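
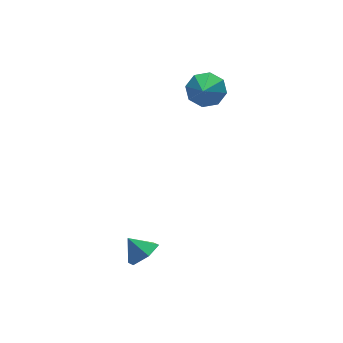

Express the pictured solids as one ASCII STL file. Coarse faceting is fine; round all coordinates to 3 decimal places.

solid 
facet normal 0.464 0.651 -0.601
outer loop
vertex 3.625 4.11 2.438
vertex 3.218 3.71 1.69
vertex 2.992 4.411 2.275
endloop
endfacet
facet normal -0.127 0.253 0.959
outer loop
vertex 3.625 4.11 2.438
vertex 2.992 4.411 2.275
vertex 2.462 2.65 2.67
endloop
endfacet
facet normal 0.465 0.651 -0.600
outer loop
vertex 2.992 4.411 2.275
vertex 3.218 3.71 1.69
vertex 2.492 4.302 1.769
endloop
endfacet
facet normal -0.703 0.350 0.619
outer loop
vertex 2.992 4.411 2.275
vertex 2.492 4.302 1.769
vertex 2.462 2.65 2.67
endloop
endfacet
facet normal 0.465 0.650 -0.601
outer loop
vertex 2.492 4.302 1.769
vertex 3.218 3.71 1.69
vertex 2.417 3.846 1.218
endloop
endfacet
facet normal -0.995 0.063 0.083
outer loop
vertex 2.492 4.302 1.769
vertex 2.417 3.846 1.218
vertex 2.462 2.65 2.67
endloop
endfacet
facet normal 0.464 0.651 -0.600
outer loop
vertex 2.417 3.846 1.218
vertex 3.218 3.71 1.69
vertex 2.812 3.311 0.943
endloop
endfacet
facet normal -0.832 -0.441 -0.337
outer loop
vertex 2.417 3.846 1.218
vertex 2.812 3.311 0.943
vertex 2.462 2.65 2.67
endloop
endfacet
facet normal 0.464 0.651 -0.600
outer loop
vertex 2.812 3.311 0.943
vertex 3.218 3.71 1.69
vertex 3.445 3.01 1.106
endloop
endfacet
facet normal -0.310 -0.865 -0.394
outer loop
vertex 2.812 3.311 0.943
vertex 3.445 3.01 1.106
vertex 2.462 2.65 2.67
endloop
endfacet
facet normal 0.464 0.651 -0.600
outer loop
vertex 3.445 3.01 1.106
vertex 3.218 3.71 1.69
vertex 3.945 3.119 1.611
endloop
endfacet
facet normal 0.265 -0.963 -0.055
outer loop
vertex 3.445 3.01 1.106
vertex 3.945 3.119 1.611
vertex 2.462 2.65 2.67
endloop
endfacet
facet normal 0.464 0.651 -0.601
outer loop
vertex 3.945 3.119 1.611
vertex 3.218 3.71 1.69
vertex 4.02 3.575 2.163
endloop
endfacet
facet normal 0.558 -0.675 0.482
outer loop
vertex 3.945 3.119 1.611
vertex 4.02 3.575 2.163
vertex 2.462 2.65 2.67
endloop
endfacet
facet normal 0.464 0.651 -0.601
outer loop
vertex 4.02 3.575 2.163
vertex 3.218 3.71 1.69
vertex 3.625 4.11 2.438
endloop
endfacet
facet normal 0.396 -0.172 0.902
outer loop
vertex 4.02 3.575 2.163
vertex 3.625 4.11 2.438
vertex 2.462 2.65 2.67
endloop
endfacet
facet normal 0.400 -0.578 -0.711
outer loop
vertex -1.398 -0.072 -4.06
vertex -2.124 -0.533 -4.094
vertex -2.028 0.156 -4.6
endloop
endfacet
facet normal 0.227 0.963 0.142
outer loop
vertex -1.398 -0.072 -4.06
vertex -2.028 0.156 -4.6
vertex -2.556 0.093 -3.326
endloop
endfacet
facet normal 0.401 -0.578 -0.711
outer loop
vertex -2.028 0.156 -4.6
vertex -2.124 -0.533 -4.094
vertex -2.753 -0.305 -4.634
endloop
endfacet
facet normal -0.522 0.834 -0.175
outer loop
vertex -2.028 0.156 -4.6
vertex -2.753 -0.305 -4.634
vertex -2.556 0.093 -3.326
endloop
endfacet
facet normal 0.400 -0.579 -0.710
outer loop
vertex -2.753 -0.305 -4.634
vertex -2.124 -0.533 -4.094
vertex -2.849 -0.993 -4.127
endloop
endfacet
facet normal -0.976 0.200 0.086
outer loop
vertex -2.753 -0.305 -4.634
vertex -2.849 -0.993 -4.127
vertex -2.556 0.093 -3.326
endloop
endfacet
facet normal 0.400 -0.579 -0.710
outer loop
vertex -2.849 -0.993 -4.127
vertex -2.124 -0.533 -4.094
vertex -2.22 -1.221 -3.587
endloop
endfacet
facet normal -0.682 -0.306 0.665
outer loop
vertex -2.849 -0.993 -4.127
vertex -2.22 -1.221 -3.587
vertex -2.556 0.093 -3.326
endloop
endfacet
facet normal 0.401 -0.579 -0.710
outer loop
vertex -2.22 -1.221 -3.587
vertex -2.124 -0.533 -4.094
vertex -1.494 -0.76 -3.553
endloop
endfacet
facet normal 0.067 -0.178 0.982
outer loop
vertex -2.22 -1.221 -3.587
vertex -1.494 -0.76 -3.553
vertex -2.556 0.093 -3.326
endloop
endfacet
facet normal 0.401 -0.579 -0.710
outer loop
vertex -1.494 -0.76 -3.553
vertex -2.124 -0.533 -4.094
vertex -1.398 -0.072 -4.06
endloop
endfacet
facet normal 0.522 0.458 0.720
outer loop
vertex -1.494 -0.76 -3.553
vertex -1.398 -0.072 -4.06
vertex -2.556 0.093 -3.326
endloop
endfacet

endsolid


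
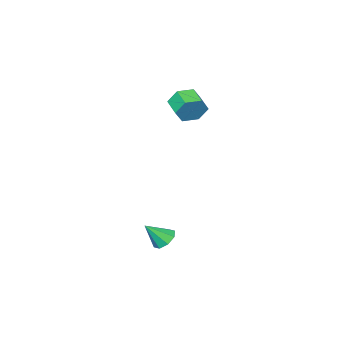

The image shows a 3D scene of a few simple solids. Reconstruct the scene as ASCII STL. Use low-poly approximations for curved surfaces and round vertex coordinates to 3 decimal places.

solid 
facet normal 0.362 0.889 -0.281
outer loop
vertex -2.349 0.586 4.432
vertex -2.922 0.549 3.577
vertex -3.303 0.975 4.434
endloop
endfacet
facet normal 0.108 0.260 0.959
outer loop
vertex -2.349 0.586 4.432
vertex -3.303 0.975 4.434
vertex -2.844 -0.631 4.818
endloop
endfacet
facet normal 0.108 0.260 0.959
outer loop
vertex -2.844 -0.631 4.818
vertex -3.303 0.975 4.434
vertex -3.798 -0.243 4.82
endloop
endfacet
facet normal -0.361 -0.889 0.282
outer loop
vertex -2.844 -0.631 4.818
vertex -3.798 -0.243 4.82
vertex -3.418 -0.669 3.963
endloop
endfacet
facet normal 0.362 0.889 -0.281
outer loop
vertex -3.303 0.975 4.434
vertex -2.922 0.549 3.577
vertex -3.876 0.938 3.579
endloop
endfacet
facet normal -0.748 0.457 0.482
outer loop
vertex -3.303 0.975 4.434
vertex -3.876 0.938 3.579
vertex -3.798 -0.243 4.82
endloop
endfacet
facet normal -0.747 0.457 0.482
outer loop
vertex -3.798 -0.243 4.82
vertex -3.876 0.938 3.579
vertex -4.372 -0.28 3.965
endloop
endfacet
facet normal -0.362 -0.889 0.281
outer loop
vertex -3.798 -0.243 4.82
vertex -4.372 -0.28 3.965
vertex -3.418 -0.669 3.963
endloop
endfacet
facet normal 0.362 0.889 -0.282
outer loop
vertex -3.876 0.938 3.579
vertex -2.922 0.549 3.577
vertex -3.496 0.511 2.722
endloop
endfacet
facet normal -0.856 0.197 -0.478
outer loop
vertex -3.876 0.938 3.579
vertex -3.496 0.511 2.722
vertex -4.372 -0.28 3.965
endloop
endfacet
facet normal -0.856 0.196 -0.478
outer loop
vertex -4.372 -0.28 3.965
vertex -3.496 0.511 2.722
vertex -3.991 -0.706 3.108
endloop
endfacet
facet normal -0.362 -0.889 0.281
outer loop
vertex -4.372 -0.28 3.965
vertex -3.991 -0.706 3.108
vertex -3.418 -0.669 3.963
endloop
endfacet
facet normal 0.361 0.889 -0.282
outer loop
vertex -3.496 0.511 2.722
vertex -2.922 0.549 3.577
vertex -2.542 0.123 2.72
endloop
endfacet
facet normal -0.108 -0.260 -0.959
outer loop
vertex -3.496 0.511 2.722
vertex -2.542 0.123 2.72
vertex -3.991 -0.706 3.108
endloop
endfacet
facet normal -0.108 -0.260 -0.959
outer loop
vertex -3.991 -0.706 3.108
vertex -2.542 0.123 2.72
vertex -3.037 -1.095 3.106
endloop
endfacet
facet normal -0.362 -0.889 0.281
outer loop
vertex -3.991 -0.706 3.108
vertex -3.037 -1.095 3.106
vertex -3.418 -0.669 3.963
endloop
endfacet
facet normal 0.362 0.889 -0.281
outer loop
vertex -2.542 0.123 2.72
vertex -2.922 0.549 3.577
vertex -1.968 0.16 3.575
endloop
endfacet
facet normal 0.748 -0.457 -0.482
outer loop
vertex -2.542 0.123 2.72
vertex -1.968 0.16 3.575
vertex -3.037 -1.095 3.106
endloop
endfacet
facet normal 0.748 -0.457 -0.481
outer loop
vertex -3.037 -1.095 3.106
vertex -1.968 0.16 3.575
vertex -2.464 -1.058 3.961
endloop
endfacet
facet normal -0.362 -0.889 0.281
outer loop
vertex -3.037 -1.095 3.106
vertex -2.464 -1.058 3.961
vertex -3.418 -0.669 3.963
endloop
endfacet
facet normal 0.362 0.889 -0.281
outer loop
vertex -1.968 0.16 3.575
vertex -2.922 0.549 3.577
vertex -2.349 0.586 4.432
endloop
endfacet
facet normal 0.856 -0.197 0.478
outer loop
vertex -1.968 0.16 3.575
vertex -2.349 0.586 4.432
vertex -2.464 -1.058 3.961
endloop
endfacet
facet normal 0.856 -0.197 0.478
outer loop
vertex -2.464 -1.058 3.961
vertex -2.349 0.586 4.432
vertex -2.844 -0.631 4.818
endloop
endfacet
facet normal -0.362 -0.889 0.282
outer loop
vertex -2.464 -1.058 3.961
vertex -2.844 -0.631 4.818
vertex -3.418 -0.669 3.963
endloop
endfacet
facet normal -0.583 0.352 -0.732
outer loop
vertex 2.269 2.929 -4.819
vertex 1.717 3.203 -4.248
vertex 2.391 3.53 -4.627
endloop
endfacet
facet normal 0.963 -0.118 -0.244
outer loop
vertex 2.269 2.929 -4.819
vertex 2.391 3.53 -4.627
vertex 2.683 2.617 -3.032
endloop
endfacet
facet normal -0.583 0.353 -0.732
outer loop
vertex 2.391 3.53 -4.627
vertex 1.717 3.203 -4.248
vertex 2.119 3.939 -4.213
endloop
endfacet
facet normal 0.875 0.471 0.109
outer loop
vertex 2.391 3.53 -4.627
vertex 2.119 3.939 -4.213
vertex 2.683 2.617 -3.032
endloop
endfacet
facet normal -0.582 0.353 -0.733
outer loop
vertex 2.119 3.939 -4.213
vertex 1.717 3.203 -4.248
vertex 1.611 3.918 -3.82
endloop
endfacet
facet normal 0.420 0.698 0.580
outer loop
vertex 2.119 3.939 -4.213
vertex 1.611 3.918 -3.82
vertex 2.683 2.617 -3.032
endloop
endfacet
facet normal -0.583 0.352 -0.732
outer loop
vertex 1.611 3.918 -3.82
vertex 1.717 3.203 -4.248
vertex 1.165 3.477 -3.677
endloop
endfacet
facet normal -0.137 0.428 0.893
outer loop
vertex 1.611 3.918 -3.82
vertex 1.165 3.477 -3.677
vertex 2.683 2.617 -3.032
endloop
endfacet
facet normal -0.582 0.353 -0.732
outer loop
vertex 1.165 3.477 -3.677
vertex 1.717 3.203 -4.248
vertex 1.042 2.876 -3.869
endloop
endfacet
facet normal -0.469 -0.180 0.864
outer loop
vertex 1.165 3.477 -3.677
vertex 1.042 2.876 -3.869
vertex 2.683 2.617 -3.032
endloop
endfacet
facet normal -0.582 0.352 -0.733
outer loop
vertex 1.042 2.876 -3.869
vertex 1.717 3.203 -4.248
vertex 1.315 2.466 -4.283
endloop
endfacet
facet normal -0.382 -0.770 0.511
outer loop
vertex 1.042 2.876 -3.869
vertex 1.315 2.466 -4.283
vertex 2.683 2.617 -3.032
endloop
endfacet
facet normal -0.582 0.352 -0.733
outer loop
vertex 1.315 2.466 -4.283
vertex 1.717 3.203 -4.248
vertex 1.823 2.488 -4.676
endloop
endfacet
facet normal 0.074 -0.996 0.040
outer loop
vertex 1.315 2.466 -4.283
vertex 1.823 2.488 -4.676
vertex 2.683 2.617 -3.032
endloop
endfacet
facet normal -0.583 0.352 -0.732
outer loop
vertex 1.823 2.488 -4.676
vertex 1.717 3.203 -4.248
vertex 2.269 2.929 -4.819
endloop
endfacet
facet normal 0.631 -0.726 -0.273
outer loop
vertex 1.823 2.488 -4.676
vertex 2.269 2.929 -4.819
vertex 2.683 2.617 -3.032
endloop
endfacet

endsolid


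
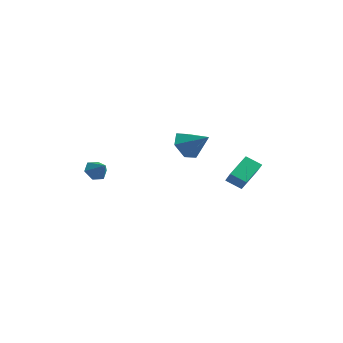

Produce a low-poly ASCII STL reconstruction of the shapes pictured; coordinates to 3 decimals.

solid 
facet normal -0.831 -0.145 -0.537
outer loop
vertex 0.294 1.586 0.509
vertex -0.228 1.358 1.379
vertex -0.183 2.341 1.043
endloop
endfacet
facet normal 0.670 0.661 -0.337
outer loop
vertex 0.294 1.586 0.509
vertex -0.183 2.341 1.043
vertex 1.168 1.602 2.281
endloop
endfacet
facet normal -0.831 -0.145 -0.537
outer loop
vertex -0.183 2.341 1.043
vertex -0.228 1.358 1.379
vertex -0.705 2.113 1.913
endloop
endfacet
facet normal 0.182 0.919 0.350
outer loop
vertex -0.183 2.341 1.043
vertex -0.705 2.113 1.913
vertex 1.168 1.602 2.281
endloop
endfacet
facet normal -0.831 -0.145 -0.537
outer loop
vertex -0.705 2.113 1.913
vertex -0.228 1.358 1.379
vertex -0.75 1.13 2.249
endloop
endfacet
facet normal -0.096 0.326 0.941
outer loop
vertex -0.705 2.113 1.913
vertex -0.75 1.13 2.249
vertex 1.168 1.602 2.281
endloop
endfacet
facet normal -0.831 -0.145 -0.537
outer loop
vertex -0.75 1.13 2.249
vertex -0.228 1.358 1.379
vertex -0.274 0.375 1.716
endloop
endfacet
facet normal 0.115 -0.524 0.844
outer loop
vertex -0.75 1.13 2.249
vertex -0.274 0.375 1.716
vertex 1.168 1.602 2.281
endloop
endfacet
facet normal -0.831 -0.145 -0.537
outer loop
vertex -0.274 0.375 1.716
vertex -0.228 1.358 1.379
vertex 0.248 0.603 0.846
endloop
endfacet
facet normal 0.604 -0.782 0.157
outer loop
vertex -0.274 0.375 1.716
vertex 0.248 0.603 0.846
vertex 1.168 1.602 2.281
endloop
endfacet
facet normal -0.831 -0.145 -0.537
outer loop
vertex 0.248 0.603 0.846
vertex -0.228 1.358 1.379
vertex 0.294 1.586 0.509
endloop
endfacet
facet normal 0.881 -0.190 -0.433
outer loop
vertex 0.248 0.603 0.846
vertex 0.294 1.586 0.509
vertex 1.168 1.602 2.281
endloop
endfacet
facet normal -0.784 0.113 -0.610
outer loop
vertex -1.984 -3.592 -0.062
vertex -2.43 -3.74 0.484
vertex -2.231 -3.06 0.354
endloop
endfacet
facet normal 0.841 0.516 -0.161
outer loop
vertex -1.984 -3.592 -0.062
vertex -2.231 -3.06 0.354
vertex -1.59 -3.86 1.136
endloop
endfacet
facet normal -0.784 0.113 -0.610
outer loop
vertex -2.231 -3.06 0.354
vertex -2.43 -3.74 0.484
vertex -2.677 -3.207 0.9
endloop
endfacet
facet normal 0.361 0.784 0.506
outer loop
vertex -2.231 -3.06 0.354
vertex -2.677 -3.207 0.9
vertex -1.59 -3.86 1.136
endloop
endfacet
facet normal -0.785 0.112 -0.609
outer loop
vertex -2.677 -3.207 0.9
vertex -2.43 -3.74 0.484
vertex -2.875 -3.887 1.03
endloop
endfacet
facet normal -0.085 0.211 0.974
outer loop
vertex -2.677 -3.207 0.9
vertex -2.875 -3.887 1.03
vertex -1.59 -3.86 1.136
endloop
endfacet
facet normal -0.785 0.113 -0.609
outer loop
vertex -2.875 -3.887 1.03
vertex -2.43 -3.74 0.484
vertex -2.628 -4.42 0.613
endloop
endfacet
facet normal -0.051 -0.630 0.775
outer loop
vertex -2.875 -3.887 1.03
vertex -2.628 -4.42 0.613
vertex -1.59 -3.86 1.136
endloop
endfacet
facet normal -0.785 0.113 -0.609
outer loop
vertex -2.628 -4.42 0.613
vertex -2.43 -3.74 0.484
vertex -2.183 -4.272 0.067
endloop
endfacet
facet normal 0.430 -0.897 0.107
outer loop
vertex -2.628 -4.42 0.613
vertex -2.183 -4.272 0.067
vertex -1.59 -3.86 1.136
endloop
endfacet
facet normal -0.784 0.114 -0.610
outer loop
vertex -2.183 -4.272 0.067
vertex -2.43 -3.74 0.484
vertex -1.984 -3.592 -0.062
endloop
endfacet
facet normal 0.875 -0.324 -0.360
outer loop
vertex -2.183 -4.272 0.067
vertex -1.984 -3.592 -0.062
vertex -1.59 -3.86 1.136
endloop
endfacet
facet normal -0.582 0.394 -0.712
outer loop
vertex 1.244 4.46 -0.568
vertex 2.13 4.801 -1.104
vertex 1.295 2.956 -1.442
endloop
endfacet
facet normal -0.813 -0.313 0.491
outer loop
vertex 1.97 2.499 -0.616
vertex 1.244 4.46 -0.568
vertex 1.295 2.956 -1.442
endloop
endfacet
facet normal -0.581 0.394 -0.712
outer loop
vertex 1.295 2.956 -1.442
vertex 2.13 4.801 -1.104
vertex 2.181 3.297 -1.977
endloop
endfacet
facet normal 0.029 -0.864 -0.502
outer loop
vertex 2.181 3.297 -1.977
vertex 1.97 2.499 -0.616
vertex 1.295 2.956 -1.442
endloop
endfacet
facet normal -0.029 0.864 0.502
outer loop
vertex 1.244 4.46 -0.568
vertex 2.805 4.344 -0.278
vertex 2.13 4.801 -1.104
endloop
endfacet
facet normal -0.813 -0.313 0.492
outer loop
vertex 1.919 4.003 0.257
vertex 1.244 4.46 -0.568
vertex 1.97 2.499 -0.616
endloop
endfacet
facet normal -0.029 0.864 0.502
outer loop
vertex 1.919 4.003 0.257
vertex 2.805 4.344 -0.278
vertex 1.244 4.46 -0.568
endloop
endfacet
facet normal 0.813 0.313 -0.491
outer loop
vertex 2.13 4.801 -1.104
vertex 2.805 4.344 -0.278
vertex 2.181 3.297 -1.977
endloop
endfacet
facet normal 0.029 -0.864 -0.502
outer loop
vertex 2.856 2.84 -1.152
vertex 1.97 2.499 -0.616
vertex 2.181 3.297 -1.977
endloop
endfacet
facet normal 0.813 0.313 -0.491
outer loop
vertex 2.181 3.297 -1.977
vertex 2.805 4.344 -0.278
vertex 2.856 2.84 -1.152
endloop
endfacet
facet normal 0.582 -0.393 0.712
outer loop
vertex 2.856 2.84 -1.152
vertex 1.919 4.003 0.257
vertex 1.97 2.499 -0.616
endloop
endfacet
facet normal 0.581 -0.394 0.712
outer loop
vertex 2.805 4.344 -0.278
vertex 1.919 4.003 0.257
vertex 2.856 2.84 -1.152
endloop
endfacet

endsolid


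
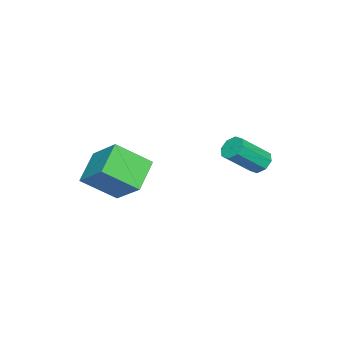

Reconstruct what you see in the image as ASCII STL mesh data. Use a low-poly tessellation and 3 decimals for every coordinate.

solid 
facet normal -0.850 0.004 0.526
outer loop
vertex 3.801 -2.425 3.661
vertex 3.179 -1.184 2.645
vertex 3.148 -3.609 2.615
endloop
endfacet
facet normal 0.362 -0.721 0.591
outer loop
vertex 4.441 -3.616 1.815
vertex 3.801 -2.425 3.661
vertex 3.148 -3.609 2.615
endloop
endfacet
facet normal -0.850 0.004 0.526
outer loop
vertex 3.148 -3.609 2.615
vertex 3.179 -1.184 2.645
vertex 2.526 -2.369 1.599
endloop
endfacet
facet normal -0.382 -0.693 -0.612
outer loop
vertex 2.526 -2.369 1.599
vertex 4.441 -3.616 1.815
vertex 3.148 -3.609 2.615
endloop
endfacet
facet normal 0.382 0.692 0.612
outer loop
vertex 3.801 -2.425 3.661
vertex 4.472 -1.191 1.845
vertex 3.179 -1.184 2.645
endloop
endfacet
facet normal 0.362 -0.721 0.591
outer loop
vertex 5.094 -2.431 2.861
vertex 3.801 -2.425 3.661
vertex 4.441 -3.616 1.815
endloop
endfacet
facet normal 0.382 0.693 0.612
outer loop
vertex 5.094 -2.431 2.861
vertex 4.472 -1.191 1.845
vertex 3.801 -2.425 3.661
endloop
endfacet
facet normal -0.362 0.721 -0.591
outer loop
vertex 3.179 -1.184 2.645
vertex 4.472 -1.191 1.845
vertex 2.526 -2.369 1.599
endloop
endfacet
facet normal -0.382 -0.692 -0.612
outer loop
vertex 3.819 -2.375 0.799
vertex 4.441 -3.616 1.815
vertex 2.526 -2.369 1.599
endloop
endfacet
facet normal -0.362 0.721 -0.590
outer loop
vertex 2.526 -2.369 1.599
vertex 4.472 -1.191 1.845
vertex 3.819 -2.375 0.799
endloop
endfacet
facet normal 0.850 -0.004 -0.526
outer loop
vertex 3.819 -2.375 0.799
vertex 5.094 -2.431 2.861
vertex 4.441 -3.616 1.815
endloop
endfacet
facet normal 0.850 -0.004 -0.526
outer loop
vertex 4.472 -1.191 1.845
vertex 5.094 -2.431 2.861
vertex 3.819 -2.375 0.799
endloop
endfacet
facet normal -0.548 0.509 -0.663
outer loop
vertex 0.768 1.811 1.543
vertex 0.563 2.146 1.97
vertex 1.019 2.171 1.612
endloop
endfacet
facet normal 0.616 -0.289 -0.733
outer loop
vertex 0.768 1.811 1.543
vertex 1.019 2.171 1.612
vertex 1.662 0.98 2.623
endloop
endfacet
facet normal 0.616 -0.289 -0.733
outer loop
vertex 1.662 0.98 2.623
vertex 1.019 2.171 1.612
vertex 1.913 1.34 2.692
endloop
endfacet
facet normal 0.549 -0.510 0.662
outer loop
vertex 1.662 0.98 2.623
vertex 1.913 1.34 2.692
vertex 1.457 1.314 3.05
endloop
endfacet
facet normal -0.549 0.509 -0.663
outer loop
vertex 1.019 2.171 1.612
vertex 0.563 2.146 1.97
vertex 1.002 2.516 1.891
endloop
endfacet
facet normal 0.835 0.370 -0.407
outer loop
vertex 1.019 2.171 1.612
vertex 1.002 2.516 1.891
vertex 1.913 1.34 2.692
endloop
endfacet
facet normal 0.835 0.370 -0.407
outer loop
vertex 1.913 1.34 2.692
vertex 1.002 2.516 1.891
vertex 1.896 1.685 2.971
endloop
endfacet
facet normal 0.549 -0.509 0.663
outer loop
vertex 1.913 1.34 2.692
vertex 1.896 1.685 2.971
vertex 1.457 1.314 3.05
endloop
endfacet
facet normal -0.549 0.509 -0.663
outer loop
vertex 1.002 2.516 1.891
vertex 0.563 2.146 1.97
vertex 0.728 2.644 2.216
endloop
endfacet
facet normal 0.564 0.811 0.157
outer loop
vertex 1.002 2.516 1.891
vertex 0.728 2.644 2.216
vertex 1.896 1.685 2.971
endloop
endfacet
facet normal 0.565 0.810 0.155
outer loop
vertex 1.896 1.685 2.971
vertex 0.728 2.644 2.216
vertex 1.623 1.813 3.296
endloop
endfacet
facet normal 0.550 -0.509 0.662
outer loop
vertex 1.896 1.685 2.971
vertex 1.623 1.813 3.296
vertex 1.457 1.314 3.05
endloop
endfacet
facet normal -0.550 0.509 -0.662
outer loop
vertex 0.728 2.644 2.216
vertex 0.563 2.146 1.97
vertex 0.358 2.48 2.397
endloop
endfacet
facet normal -0.037 0.777 0.628
outer loop
vertex 0.728 2.644 2.216
vertex 0.358 2.48 2.397
vertex 1.623 1.813 3.296
endloop
endfacet
facet normal -0.037 0.777 0.628
outer loop
vertex 1.623 1.813 3.296
vertex 0.358 2.48 2.397
vertex 1.252 1.649 3.477
endloop
endfacet
facet normal 0.549 -0.509 0.663
outer loop
vertex 1.623 1.813 3.296
vertex 1.252 1.649 3.477
vertex 1.457 1.314 3.05
endloop
endfacet
facet normal -0.549 0.510 -0.662
outer loop
vertex 0.358 2.48 2.397
vertex 0.563 2.146 1.97
vertex 0.107 2.12 2.328
endloop
endfacet
facet normal -0.616 0.289 0.733
outer loop
vertex 0.358 2.48 2.397
vertex 0.107 2.12 2.328
vertex 1.252 1.649 3.477
endloop
endfacet
facet normal -0.616 0.289 0.733
outer loop
vertex 1.252 1.649 3.477
vertex 0.107 2.12 2.328
vertex 1.001 1.289 3.408
endloop
endfacet
facet normal 0.548 -0.509 0.663
outer loop
vertex 1.252 1.649 3.477
vertex 1.001 1.289 3.408
vertex 1.457 1.314 3.05
endloop
endfacet
facet normal -0.549 0.509 -0.663
outer loop
vertex 0.107 2.12 2.328
vertex 0.563 2.146 1.97
vertex 0.124 1.775 2.049
endloop
endfacet
facet normal -0.835 -0.370 0.407
outer loop
vertex 0.107 2.12 2.328
vertex 0.124 1.775 2.049
vertex 1.001 1.289 3.408
endloop
endfacet
facet normal -0.835 -0.370 0.407
outer loop
vertex 1.001 1.289 3.408
vertex 0.124 1.775 2.049
vertex 1.018 0.944 3.129
endloop
endfacet
facet normal 0.549 -0.509 0.663
outer loop
vertex 1.001 1.289 3.408
vertex 1.018 0.944 3.129
vertex 1.457 1.314 3.05
endloop
endfacet
facet normal -0.550 0.509 -0.662
outer loop
vertex 0.124 1.775 2.049
vertex 0.563 2.146 1.97
vertex 0.397 1.647 1.724
endloop
endfacet
facet normal -0.565 -0.810 -0.156
outer loop
vertex 0.124 1.775 2.049
vertex 0.397 1.647 1.724
vertex 1.018 0.944 3.129
endloop
endfacet
facet normal -0.564 -0.811 -0.156
outer loop
vertex 1.018 0.944 3.129
vertex 0.397 1.647 1.724
vertex 1.292 0.816 2.804
endloop
endfacet
facet normal 0.549 -0.509 0.663
outer loop
vertex 1.018 0.944 3.129
vertex 1.292 0.816 2.804
vertex 1.457 1.314 3.05
endloop
endfacet
facet normal -0.549 0.509 -0.663
outer loop
vertex 0.397 1.647 1.724
vertex 0.563 2.146 1.97
vertex 0.768 1.811 1.543
endloop
endfacet
facet normal 0.037 -0.777 -0.628
outer loop
vertex 0.397 1.647 1.724
vertex 0.768 1.811 1.543
vertex 1.292 0.816 2.804
endloop
endfacet
facet normal 0.037 -0.777 -0.628
outer loop
vertex 1.292 0.816 2.804
vertex 0.768 1.811 1.543
vertex 1.662 0.98 2.623
endloop
endfacet
facet normal 0.550 -0.509 0.662
outer loop
vertex 1.292 0.816 2.804
vertex 1.662 0.98 2.623
vertex 1.457 1.314 3.05
endloop
endfacet

endsolid


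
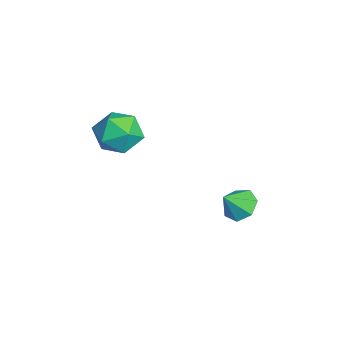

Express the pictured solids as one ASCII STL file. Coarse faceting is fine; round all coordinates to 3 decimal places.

solid 
facet normal -0.998 0.069 0.003
outer loop
vertex -0.005 -1.186 3.394
vertex -0.081 -2.275 2.981
vertex -0.065 -2.088 4.133
endloop
endfacet
facet normal -0.713 0.472 0.518
outer loop
vertex -0.005 -1.186 3.394
vertex -0.065 -2.088 4.133
vertex 0.672 -1.208 4.345
endloop
endfacet
facet normal -0.269 0.939 0.213
outer loop
vertex -0.005 -1.186 3.394
vertex 0.672 -1.208 4.345
vertex 1.111 -0.851 3.324
endloop
endfacet
facet normal -0.279 0.825 -0.491
outer loop
vertex -0.005 -1.186 3.394
vertex 1.111 -0.851 3.324
vertex 0.646 -1.51 2.481
endloop
endfacet
facet normal -0.729 0.287 -0.622
outer loop
vertex -0.005 -1.186 3.394
vertex 0.646 -1.51 2.481
vertex -0.081 -2.275 2.981
endloop
endfacet
facet normal -0.328 0.047 0.944
outer loop
vertex 0.672 -1.208 4.345
vertex -0.065 -2.088 4.133
vertex 1.014 -2.31 4.519
endloop
endfacet
facet normal -0.788 -0.606 0.109
outer loop
vertex -0.065 -2.088 4.133
vertex -0.081 -2.275 2.981
vertex 0.549 -2.969 3.676
endloop
endfacet
facet normal -0.354 -0.252 -0.901
outer loop
vertex -0.081 -2.275 2.981
vertex 0.646 -1.51 2.481
vertex 0.988 -2.612 2.655
endloop
endfacet
facet normal 0.374 0.619 -0.690
outer loop
vertex 0.646 -1.51 2.481
vertex 1.111 -0.851 3.324
vertex 1.725 -1.732 2.867
endloop
endfacet
facet normal 0.390 0.804 0.449
outer loop
vertex 1.111 -0.851 3.324
vertex 0.672 -1.208 4.345
vertex 1.741 -1.545 4.019
endloop
endfacet
facet normal 0.279 -0.825 0.491
outer loop
vertex 1.665 -2.634 3.606
vertex 1.014 -2.31 4.519
vertex 0.549 -2.969 3.676
endloop
endfacet
facet normal 0.269 -0.939 -0.213
outer loop
vertex 1.665 -2.634 3.606
vertex 0.549 -2.969 3.676
vertex 0.988 -2.612 2.655
endloop
endfacet
facet normal 0.713 -0.472 -0.518
outer loop
vertex 1.665 -2.634 3.606
vertex 0.988 -2.612 2.655
vertex 1.725 -1.732 2.867
endloop
endfacet
facet normal 0.998 -0.069 -0.003
outer loop
vertex 1.665 -2.634 3.606
vertex 1.725 -1.732 2.867
vertex 1.741 -1.545 4.019
endloop
endfacet
facet normal 0.729 -0.287 0.622
outer loop
vertex 1.665 -2.634 3.606
vertex 1.741 -1.545 4.019
vertex 1.014 -2.31 4.519
endloop
endfacet
facet normal -0.374 -0.619 0.690
outer loop
vertex 0.549 -2.969 3.676
vertex 1.014 -2.31 4.519
vertex -0.065 -2.088 4.133
endloop
endfacet
facet normal -0.390 -0.804 -0.449
outer loop
vertex 0.988 -2.612 2.655
vertex 0.549 -2.969 3.676
vertex -0.081 -2.275 2.981
endloop
endfacet
facet normal 0.328 -0.047 -0.944
outer loop
vertex 1.725 -1.732 2.867
vertex 0.988 -2.612 2.655
vertex 0.646 -1.51 2.481
endloop
endfacet
facet normal 0.788 0.606 -0.109
outer loop
vertex 1.741 -1.545 4.019
vertex 1.725 -1.732 2.867
vertex 1.111 -0.851 3.324
endloop
endfacet
facet normal 0.354 0.252 0.901
outer loop
vertex 1.014 -2.31 4.519
vertex 1.741 -1.545 4.019
vertex 0.672 -1.208 4.345
endloop
endfacet
facet normal -0.324 0.610 -0.723
outer loop
vertex 1.154 3.015 -2.356
vertex 0.451 3.234 -1.856
vertex 1.251 3.621 -1.888
endloop
endfacet
facet normal 0.967 -0.232 0.100
outer loop
vertex 1.154 3.015 -2.356
vertex 1.251 3.621 -1.888
vertex 0.869 2.446 -0.924
endloop
endfacet
facet normal -0.324 0.610 -0.723
outer loop
vertex 1.251 3.621 -1.888
vertex 0.451 3.234 -1.856
vertex 0.746 3.936 -1.396
endloop
endfacet
facet normal 0.752 0.255 0.608
outer loop
vertex 1.251 3.621 -1.888
vertex 0.746 3.936 -1.396
vertex 0.869 2.446 -0.924
endloop
endfacet
facet normal -0.325 0.610 -0.723
outer loop
vertex 0.746 3.936 -1.396
vertex 0.451 3.234 -1.856
vertex 0.019 3.722 -1.25
endloop
endfacet
facet normal 0.099 0.308 0.946
outer loop
vertex 0.746 3.936 -1.396
vertex 0.019 3.722 -1.25
vertex 0.869 2.446 -0.924
endloop
endfacet
facet normal -0.324 0.610 -0.723
outer loop
vertex 0.019 3.722 -1.25
vertex 0.451 3.234 -1.856
vertex -0.383 3.14 -1.561
endloop
endfacet
facet normal -0.500 -0.114 0.859
outer loop
vertex 0.019 3.722 -1.25
vertex -0.383 3.14 -1.561
vertex 0.869 2.446 -0.924
endloop
endfacet
facet normal -0.324 0.611 -0.722
outer loop
vertex -0.383 3.14 -1.561
vertex 0.451 3.234 -1.856
vertex -0.158 2.629 -2.094
endloop
endfacet
facet normal -0.593 -0.691 0.412
outer loop
vertex -0.383 3.14 -1.561
vertex -0.158 2.629 -2.094
vertex 0.869 2.446 -0.924
endloop
endfacet
facet normal -0.324 0.610 -0.723
outer loop
vertex -0.158 2.629 -2.094
vertex 0.451 3.234 -1.856
vertex 0.527 2.573 -2.448
endloop
endfacet
facet normal -0.111 -0.992 -0.058
outer loop
vertex -0.158 2.629 -2.094
vertex 0.527 2.573 -2.448
vertex 0.869 2.446 -0.924
endloop
endfacet
facet normal -0.324 0.610 -0.723
outer loop
vertex 0.527 2.573 -2.448
vertex 0.451 3.234 -1.856
vertex 1.154 3.015 -2.356
endloop
endfacet
facet normal 0.584 -0.788 -0.197
outer loop
vertex 0.527 2.573 -2.448
vertex 1.154 3.015 -2.356
vertex 0.869 2.446 -0.924
endloop
endfacet

endsolid


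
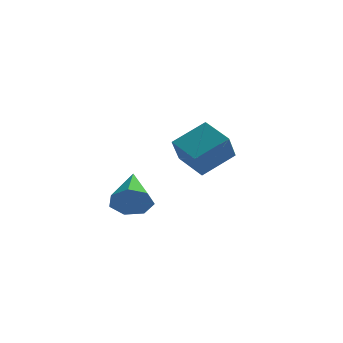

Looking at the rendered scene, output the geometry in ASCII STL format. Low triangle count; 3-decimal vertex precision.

solid 
facet normal -0.786 0.496 0.370
outer loop
vertex 1.899 2.603 -1.38
vertex 1.92 3.552 -2.606
vertex 0.798 1.507 -2.248
endloop
endfacet
facet normal -0.014 -0.612 0.791
outer loop
vertex 2.0 0.748 -2.814
vertex 1.899 2.603 -1.38
vertex 0.798 1.507 -2.248
endloop
endfacet
facet normal -0.786 0.496 0.370
outer loop
vertex 0.798 1.507 -2.248
vertex 1.92 3.552 -2.606
vertex 0.819 2.455 -3.474
endloop
endfacet
facet normal -0.619 -0.616 -0.487
outer loop
vertex 0.819 2.455 -3.474
vertex 2.0 0.748 -2.814
vertex 0.798 1.507 -2.248
endloop
endfacet
facet normal 0.619 0.616 0.488
outer loop
vertex 1.899 2.603 -1.38
vertex 3.122 2.793 -3.172
vertex 1.92 3.552 -2.606
endloop
endfacet
facet normal -0.014 -0.612 0.791
outer loop
vertex 3.101 1.845 -1.946
vertex 1.899 2.603 -1.38
vertex 2.0 0.748 -2.814
endloop
endfacet
facet normal 0.618 0.617 0.487
outer loop
vertex 3.101 1.845 -1.946
vertex 3.122 2.793 -3.172
vertex 1.899 2.603 -1.38
endloop
endfacet
facet normal 0.014 0.612 -0.791
outer loop
vertex 1.92 3.552 -2.606
vertex 3.122 2.793 -3.172
vertex 0.819 2.455 -3.474
endloop
endfacet
facet normal -0.618 -0.616 -0.488
outer loop
vertex 2.021 1.697 -4.04
vertex 2.0 0.748 -2.814
vertex 0.819 2.455 -3.474
endloop
endfacet
facet normal 0.014 0.612 -0.791
outer loop
vertex 0.819 2.455 -3.474
vertex 3.122 2.793 -3.172
vertex 2.021 1.697 -4.04
endloop
endfacet
facet normal 0.786 -0.496 -0.370
outer loop
vertex 2.021 1.697 -4.04
vertex 3.101 1.845 -1.946
vertex 2.0 0.748 -2.814
endloop
endfacet
facet normal 0.786 -0.496 -0.370
outer loop
vertex 3.122 2.793 -3.172
vertex 3.101 1.845 -1.946
vertex 2.021 1.697 -4.04
endloop
endfacet
facet normal 0.253 -0.883 -0.395
outer loop
vertex 1.152 -2.782 -3.515
vertex 0.474 -2.713 -4.103
vertex 1.324 -2.43 -4.191
endloop
endfacet
facet normal 0.787 0.442 0.430
outer loop
vertex 1.152 -2.782 -3.515
vertex 1.324 -2.43 -4.191
vertex -0.054 -0.867 -3.277
endloop
endfacet
facet normal 0.253 -0.883 -0.395
outer loop
vertex 1.324 -2.43 -4.191
vertex 0.474 -2.713 -4.103
vertex 0.856 -2.291 -4.801
endloop
endfacet
facet normal 0.617 0.724 -0.308
outer loop
vertex 1.324 -2.43 -4.191
vertex 0.856 -2.291 -4.801
vertex -0.054 -0.867 -3.277
endloop
endfacet
facet normal 0.252 -0.883 -0.396
outer loop
vertex 0.856 -2.291 -4.801
vertex 0.474 -2.713 -4.103
vertex 0.101 -2.469 -4.885
endloop
endfacet
facet normal -0.087 0.702 -0.707
outer loop
vertex 0.856 -2.291 -4.801
vertex 0.101 -2.469 -4.885
vertex -0.054 -0.867 -3.277
endloop
endfacet
facet normal 0.253 -0.883 -0.396
outer loop
vertex 0.101 -2.469 -4.885
vertex 0.474 -2.713 -4.103
vertex -0.374 -2.831 -4.381
endloop
endfacet
facet normal -0.793 0.391 -0.466
outer loop
vertex 0.101 -2.469 -4.885
vertex -0.374 -2.831 -4.381
vertex -0.054 -0.867 -3.277
endloop
endfacet
facet normal 0.253 -0.883 -0.396
outer loop
vertex -0.374 -2.831 -4.381
vertex 0.474 -2.713 -4.103
vertex -0.21 -3.104 -3.668
endloop
endfacet
facet normal -0.972 0.027 0.234
outer loop
vertex -0.374 -2.831 -4.381
vertex -0.21 -3.104 -3.668
vertex -0.054 -0.867 -3.277
endloop
endfacet
facet normal 0.253 -0.883 -0.396
outer loop
vertex -0.21 -3.104 -3.668
vertex 0.474 -2.713 -4.103
vertex 0.469 -3.082 -3.283
endloop
endfacet
facet normal -0.487 -0.117 0.866
outer loop
vertex -0.21 -3.104 -3.668
vertex 0.469 -3.082 -3.283
vertex -0.054 -0.867 -3.277
endloop
endfacet
facet normal 0.253 -0.883 -0.396
outer loop
vertex 0.469 -3.082 -3.283
vertex 0.474 -2.713 -4.103
vertex 1.152 -2.782 -3.515
endloop
endfacet
facet normal 0.294 0.067 0.953
outer loop
vertex 0.469 -3.082 -3.283
vertex 1.152 -2.782 -3.515
vertex -0.054 -0.867 -3.277
endloop
endfacet

endsolid


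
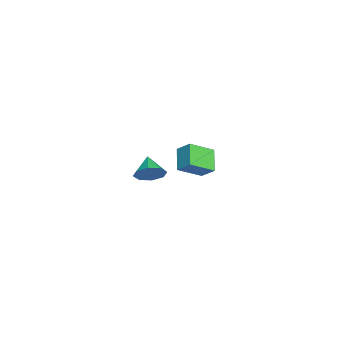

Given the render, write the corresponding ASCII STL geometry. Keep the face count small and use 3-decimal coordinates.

solid 
facet normal 0.850 0.152 -0.505
outer loop
vertex 4.801 -3.083 0.595
vertex 4.344 -3.012 -0.153
vertex 4.612 -2.449 0.468
endloop
endfacet
facet normal -0.079 0.173 0.982
outer loop
vertex 4.801 -3.083 0.595
vertex 4.612 -2.449 0.468
vertex 3.256 -3.208 0.493
endloop
endfacet
facet normal 0.849 0.153 -0.505
outer loop
vertex 4.612 -2.449 0.468
vertex 4.344 -3.012 -0.153
vertex 4.265 -2.146 -0.023
endloop
endfacet
facet normal -0.358 0.660 0.660
outer loop
vertex 4.612 -2.449 0.468
vertex 4.265 -2.146 -0.023
vertex 3.256 -3.208 0.493
endloop
endfacet
facet normal 0.850 0.153 -0.504
outer loop
vertex 4.265 -2.146 -0.023
vertex 4.344 -3.012 -0.153
vertex 3.965 -2.35 -0.591
endloop
endfacet
facet normal -0.693 0.712 0.110
outer loop
vertex 4.265 -2.146 -0.023
vertex 3.965 -2.35 -0.591
vertex 3.256 -3.208 0.493
endloop
endfacet
facet normal 0.849 0.152 -0.505
outer loop
vertex 3.965 -2.35 -0.591
vertex 4.344 -3.012 -0.153
vertex 3.886 -2.942 -0.902
endloop
endfacet
facet normal -0.890 0.300 -0.345
outer loop
vertex 3.965 -2.35 -0.591
vertex 3.886 -2.942 -0.902
vertex 3.256 -3.208 0.493
endloop
endfacet
facet normal 0.849 0.153 -0.505
outer loop
vertex 3.886 -2.942 -0.902
vertex 4.344 -3.012 -0.153
vertex 4.076 -3.575 -0.774
endloop
endfacet
facet normal -0.832 -0.339 -0.440
outer loop
vertex 3.886 -2.942 -0.902
vertex 4.076 -3.575 -0.774
vertex 3.256 -3.208 0.493
endloop
endfacet
facet normal 0.850 0.152 -0.505
outer loop
vertex 4.076 -3.575 -0.774
vertex 4.344 -3.012 -0.153
vertex 4.422 -3.879 -0.283
endloop
endfacet
facet normal -0.554 -0.824 -0.120
outer loop
vertex 4.076 -3.575 -0.774
vertex 4.422 -3.879 -0.283
vertex 3.256 -3.208 0.493
endloop
endfacet
facet normal 0.849 0.152 -0.506
outer loop
vertex 4.422 -3.879 -0.283
vertex 4.344 -3.012 -0.153
vertex 4.723 -3.675 0.284
endloop
endfacet
facet normal -0.217 -0.876 0.431
outer loop
vertex 4.422 -3.879 -0.283
vertex 4.723 -3.675 0.284
vertex 3.256 -3.208 0.493
endloop
endfacet
facet normal 0.850 0.153 -0.505
outer loop
vertex 4.723 -3.675 0.284
vertex 4.344 -3.012 -0.153
vertex 4.801 -3.083 0.595
endloop
endfacet
facet normal -0.021 -0.463 0.886
outer loop
vertex 4.723 -3.675 0.284
vertex 4.801 -3.083 0.595
vertex 3.256 -3.208 0.493
endloop
endfacet
facet normal -0.817 -0.053 0.574
outer loop
vertex -3.427 -2.048 -2.955
vertex -2.964 -1.317 -2.228
vertex -4.131 -0.724 -3.837
endloop
endfacet
facet normal -0.410 -0.647 -0.643
outer loop
vertex -2.856 -0.643 -4.732
vertex -3.427 -2.048 -2.955
vertex -4.131 -0.724 -3.837
endloop
endfacet
facet normal -0.817 -0.053 0.574
outer loop
vertex -4.131 -0.724 -3.837
vertex -2.964 -1.317 -2.228
vertex -3.668 0.007 -3.11
endloop
endfacet
facet normal -0.405 0.761 -0.507
outer loop
vertex -3.668 0.007 -3.11
vertex -2.856 -0.643 -4.732
vertex -4.131 -0.724 -3.837
endloop
endfacet
facet normal 0.405 -0.761 0.507
outer loop
vertex -3.427 -2.048 -2.955
vertex -1.689 -1.236 -3.123
vertex -2.964 -1.317 -2.228
endloop
endfacet
facet normal -0.410 -0.647 -0.643
outer loop
vertex -2.152 -1.967 -3.85
vertex -3.427 -2.048 -2.955
vertex -2.856 -0.643 -4.732
endloop
endfacet
facet normal 0.405 -0.761 0.507
outer loop
vertex -2.152 -1.967 -3.85
vertex -1.689 -1.236 -3.123
vertex -3.427 -2.048 -2.955
endloop
endfacet
facet normal 0.410 0.647 0.643
outer loop
vertex -2.964 -1.317 -2.228
vertex -1.689 -1.236 -3.123
vertex -3.668 0.007 -3.11
endloop
endfacet
facet normal -0.405 0.761 -0.507
outer loop
vertex -2.393 0.088 -4.005
vertex -2.856 -0.643 -4.732
vertex -3.668 0.007 -3.11
endloop
endfacet
facet normal 0.410 0.647 0.643
outer loop
vertex -3.668 0.007 -3.11
vertex -1.689 -1.236 -3.123
vertex -2.393 0.088 -4.005
endloop
endfacet
facet normal 0.817 0.053 -0.574
outer loop
vertex -2.393 0.088 -4.005
vertex -2.152 -1.967 -3.85
vertex -2.856 -0.643 -4.732
endloop
endfacet
facet normal 0.817 0.053 -0.574
outer loop
vertex -1.689 -1.236 -3.123
vertex -2.152 -1.967 -3.85
vertex -2.393 0.088 -4.005
endloop
endfacet

endsolid


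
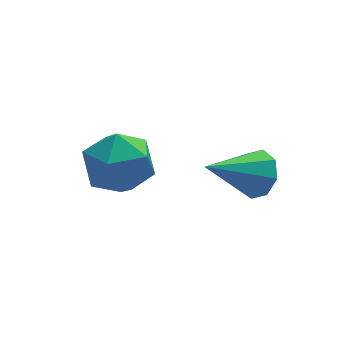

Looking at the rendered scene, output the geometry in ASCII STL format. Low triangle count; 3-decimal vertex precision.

solid 
facet normal 0.821 0.180 -0.541
outer loop
vertex 0.488 1.638 -0.445
vertex 0.19 1.186 -1.048
vertex 0.151 1.97 -0.846
endloop
endfacet
facet normal -0.133 0.706 0.696
outer loop
vertex 0.488 1.638 -0.445
vertex 0.151 1.97 -0.846
vertex -1.41 0.834 0.008
endloop
endfacet
facet normal 0.821 0.180 -0.541
outer loop
vertex 0.151 1.97 -0.846
vertex 0.19 1.186 -1.048
vertex -0.163 1.842 -1.365
endloop
endfacet
facet normal -0.540 0.833 0.121
outer loop
vertex 0.151 1.97 -0.846
vertex -0.163 1.842 -1.365
vertex -1.41 0.834 0.008
endloop
endfacet
facet normal 0.821 0.181 -0.541
outer loop
vertex -0.163 1.842 -1.365
vertex 0.19 1.186 -1.048
vertex -0.27 1.331 -1.698
endloop
endfacet
facet normal -0.802 0.435 -0.409
outer loop
vertex -0.163 1.842 -1.365
vertex -0.27 1.331 -1.698
vertex -1.41 0.834 0.008
endloop
endfacet
facet normal 0.821 0.182 -0.541
outer loop
vertex -0.27 1.331 -1.698
vertex 0.19 1.186 -1.048
vertex -0.107 0.734 -1.651
endloop
endfacet
facet normal -0.768 -0.256 -0.588
outer loop
vertex -0.27 1.331 -1.698
vertex -0.107 0.734 -1.651
vertex -1.41 0.834 0.008
endloop
endfacet
facet normal 0.821 0.181 -0.541
outer loop
vertex -0.107 0.734 -1.651
vertex 0.19 1.186 -1.048
vertex 0.23 0.403 -1.25
endloop
endfacet
facet normal -0.455 -0.836 -0.307
outer loop
vertex -0.107 0.734 -1.651
vertex 0.23 0.403 -1.25
vertex -1.41 0.834 0.008
endloop
endfacet
facet normal 0.821 0.182 -0.541
outer loop
vertex 0.23 0.403 -1.25
vertex 0.19 1.186 -1.048
vertex 0.544 0.53 -0.731
endloop
endfacet
facet normal -0.049 -0.963 0.265
outer loop
vertex 0.23 0.403 -1.25
vertex 0.544 0.53 -0.731
vertex -1.41 0.834 0.008
endloop
endfacet
facet normal 0.821 0.181 -0.542
outer loop
vertex 0.544 0.53 -0.731
vertex 0.19 1.186 -1.048
vertex 0.651 1.042 -0.398
endloop
endfacet
facet normal 0.214 -0.564 0.798
outer loop
vertex 0.544 0.53 -0.731
vertex 0.651 1.042 -0.398
vertex -1.41 0.834 0.008
endloop
endfacet
facet normal 0.821 0.182 -0.542
outer loop
vertex 0.651 1.042 -0.398
vertex 0.19 1.186 -1.048
vertex 0.488 1.638 -0.445
endloop
endfacet
facet normal 0.179 0.126 0.976
outer loop
vertex 0.651 1.042 -0.398
vertex 0.488 1.638 -0.445
vertex -1.41 0.834 0.008
endloop
endfacet
facet normal -0.537 -0.036 0.843
outer loop
vertex -4.039 4.263 -1.834
vertex -3.551 3.213 -1.568
vertex -3.037 4.218 -1.198
endloop
endfacet
facet normal -0.392 0.639 0.662
outer loop
vertex -4.039 4.263 -1.834
vertex -3.037 4.218 -1.198
vertex -3.16 5.031 -2.055
endloop
endfacet
facet normal -0.657 0.754 0.009
outer loop
vertex -4.039 4.263 -1.834
vertex -3.16 5.031 -2.055
vertex -3.75 4.528 -2.956
endloop
endfacet
facet normal -0.965 0.151 -0.213
outer loop
vertex -4.039 4.263 -1.834
vertex -3.75 4.528 -2.956
vertex -3.992 3.404 -2.655
endloop
endfacet
facet normal -0.891 -0.338 0.302
outer loop
vertex -4.039 4.263 -1.834
vertex -3.992 3.404 -2.655
vertex -3.551 3.213 -1.568
endloop
endfacet
facet normal 0.317 0.710 0.629
outer loop
vertex -3.16 5.031 -2.055
vertex -3.037 4.218 -1.198
vertex -2.128 4.456 -1.925
endloop
endfacet
facet normal 0.082 -0.381 0.921
outer loop
vertex -3.037 4.218 -1.198
vertex -3.551 3.213 -1.568
vertex -2.37 3.332 -1.624
endloop
endfacet
facet normal -0.491 -0.870 0.046
outer loop
vertex -3.551 3.213 -1.568
vertex -3.992 3.404 -2.655
vertex -2.96 2.829 -2.525
endloop
endfacet
facet normal -0.610 -0.080 -0.789
outer loop
vertex -3.992 3.404 -2.655
vertex -3.75 4.528 -2.956
vertex -3.083 3.642 -3.382
endloop
endfacet
facet normal -0.111 0.897 -0.428
outer loop
vertex -3.75 4.528 -2.956
vertex -3.16 5.031 -2.055
vertex -2.569 4.647 -3.012
endloop
endfacet
facet normal 0.965 -0.151 0.213
outer loop
vertex -2.081 3.597 -2.746
vertex -2.128 4.456 -1.925
vertex -2.37 3.332 -1.624
endloop
endfacet
facet normal 0.657 -0.754 -0.009
outer loop
vertex -2.081 3.597 -2.746
vertex -2.37 3.332 -1.624
vertex -2.96 2.829 -2.525
endloop
endfacet
facet normal 0.392 -0.639 -0.662
outer loop
vertex -2.081 3.597 -2.746
vertex -2.96 2.829 -2.525
vertex -3.083 3.642 -3.382
endloop
endfacet
facet normal 0.537 0.036 -0.843
outer loop
vertex -2.081 3.597 -2.746
vertex -3.083 3.642 -3.382
vertex -2.569 4.647 -3.012
endloop
endfacet
facet normal 0.891 0.338 -0.302
outer loop
vertex -2.081 3.597 -2.746
vertex -2.569 4.647 -3.012
vertex -2.128 4.456 -1.925
endloop
endfacet
facet normal 0.610 0.080 0.789
outer loop
vertex -2.37 3.332 -1.624
vertex -2.128 4.456 -1.925
vertex -3.037 4.218 -1.198
endloop
endfacet
facet normal 0.111 -0.897 0.428
outer loop
vertex -2.96 2.829 -2.525
vertex -2.37 3.332 -1.624
vertex -3.551 3.213 -1.568
endloop
endfacet
facet normal -0.317 -0.710 -0.629
outer loop
vertex -3.083 3.642 -3.382
vertex -2.96 2.829 -2.525
vertex -3.992 3.404 -2.655
endloop
endfacet
facet normal -0.082 0.381 -0.921
outer loop
vertex -2.569 4.647 -3.012
vertex -3.083 3.642 -3.382
vertex -3.75 4.528 -2.956
endloop
endfacet
facet normal 0.491 0.870 -0.046
outer loop
vertex -2.128 4.456 -1.925
vertex -2.569 4.647 -3.012
vertex -3.16 5.031 -2.055
endloop
endfacet

endsolid


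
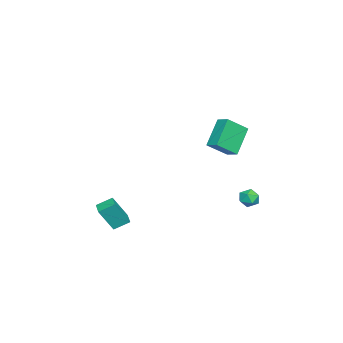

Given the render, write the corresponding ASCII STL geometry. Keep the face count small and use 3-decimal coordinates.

solid 
facet normal -0.497 -0.807 -0.318
outer loop
vertex 4.065 2.691 3.316
vertex 2.798 2.914 4.728
vertex 3.209 3.576 2.408
endloop
endfacet
facet normal 0.663 -0.117 -0.739
outer loop
vertex 3.622 4.246 2.672
vertex 4.065 2.691 3.316
vertex 3.209 3.576 2.408
endloop
endfacet
facet normal -0.497 -0.807 -0.318
outer loop
vertex 3.209 3.576 2.408
vertex 2.798 2.914 4.728
vertex 1.942 3.799 3.819
endloop
endfacet
facet normal -0.559 0.579 -0.594
outer loop
vertex 1.942 3.799 3.819
vertex 3.622 4.246 2.672
vertex 3.209 3.576 2.408
endloop
endfacet
facet normal 0.559 -0.579 0.593
outer loop
vertex 4.065 2.691 3.316
vertex 3.211 3.584 4.992
vertex 2.798 2.914 4.728
endloop
endfacet
facet normal 0.664 -0.117 -0.739
outer loop
vertex 4.478 3.361 3.581
vertex 4.065 2.691 3.316
vertex 3.622 4.246 2.672
endloop
endfacet
facet normal 0.559 -0.579 0.593
outer loop
vertex 4.478 3.361 3.581
vertex 3.211 3.584 4.992
vertex 4.065 2.691 3.316
endloop
endfacet
facet normal -0.663 0.118 0.739
outer loop
vertex 2.798 2.914 4.728
vertex 3.211 3.584 4.992
vertex 1.942 3.799 3.819
endloop
endfacet
facet normal -0.559 0.579 -0.593
outer loop
vertex 2.355 4.469 4.084
vertex 3.622 4.246 2.672
vertex 1.942 3.799 3.819
endloop
endfacet
facet normal -0.663 0.117 0.739
outer loop
vertex 1.942 3.799 3.819
vertex 3.211 3.584 4.992
vertex 2.355 4.469 4.084
endloop
endfacet
facet normal 0.497 0.807 0.318
outer loop
vertex 2.355 4.469 4.084
vertex 4.478 3.361 3.581
vertex 3.622 4.246 2.672
endloop
endfacet
facet normal 0.497 0.807 0.319
outer loop
vertex 3.211 3.584 4.992
vertex 4.478 3.361 3.581
vertex 2.355 4.469 4.084
endloop
endfacet
facet normal -0.876 -0.472 0.098
outer loop
vertex 2.972 -3.956 -2.562
vertex 2.584 -3.128 -2.046
vertex 2.443 -3.28 -4.041
endloop
endfacet
facet normal 0.369 -0.788 -0.492
outer loop
vertex 3.276 -2.832 -4.134
vertex 2.972 -3.956 -2.562
vertex 2.443 -3.28 -4.041
endloop
endfacet
facet normal -0.876 -0.472 0.098
outer loop
vertex 2.443 -3.28 -4.041
vertex 2.584 -3.128 -2.046
vertex 2.055 -2.453 -3.525
endloop
endfacet
facet normal -0.309 0.395 -0.865
outer loop
vertex 2.055 -2.453 -3.525
vertex 3.276 -2.832 -4.134
vertex 2.443 -3.28 -4.041
endloop
endfacet
facet normal 0.309 -0.395 0.865
outer loop
vertex 2.972 -3.956 -2.562
vertex 3.417 -2.68 -2.139
vertex 2.584 -3.128 -2.046
endloop
endfacet
facet normal 0.370 -0.788 -0.492
outer loop
vertex 3.805 -3.507 -2.655
vertex 2.972 -3.956 -2.562
vertex 3.276 -2.832 -4.134
endloop
endfacet
facet normal 0.309 -0.395 0.865
outer loop
vertex 3.805 -3.507 -2.655
vertex 3.417 -2.68 -2.139
vertex 2.972 -3.956 -2.562
endloop
endfacet
facet normal -0.369 0.789 0.492
outer loop
vertex 2.584 -3.128 -2.046
vertex 3.417 -2.68 -2.139
vertex 2.055 -2.453 -3.525
endloop
endfacet
facet normal -0.309 0.394 -0.865
outer loop
vertex 2.888 -2.004 -3.618
vertex 3.276 -2.832 -4.134
vertex 2.055 -2.453 -3.525
endloop
endfacet
facet normal -0.370 0.788 0.492
outer loop
vertex 2.055 -2.453 -3.525
vertex 3.417 -2.68 -2.139
vertex 2.888 -2.004 -3.618
endloop
endfacet
facet normal 0.876 0.472 -0.098
outer loop
vertex 2.888 -2.004 -3.618
vertex 3.805 -3.507 -2.655
vertex 3.276 -2.832 -4.134
endloop
endfacet
facet normal 0.876 0.472 -0.098
outer loop
vertex 3.417 -2.68 -2.139
vertex 3.805 -3.507 -2.655
vertex 2.888 -2.004 -3.618
endloop
endfacet
facet normal -0.848 0.047 0.528
outer loop
vertex -1.016 4.148 -2.334
vertex -1.029 3.466 -2.294
vertex -0.709 3.83 -1.813
endloop
endfacet
facet normal -0.443 0.625 0.643
outer loop
vertex -1.016 4.148 -2.334
vertex -0.709 3.83 -1.813
vertex -0.403 4.36 -2.118
endloop
endfacet
facet normal -0.331 0.943 0.014
outer loop
vertex -1.016 4.148 -2.334
vertex -0.403 4.36 -2.118
vertex -0.534 4.324 -2.787
endloop
endfacet
facet normal -0.665 0.564 -0.489
outer loop
vertex -1.016 4.148 -2.334
vertex -0.534 4.324 -2.787
vertex -0.922 3.771 -2.897
endloop
endfacet
facet normal -0.985 0.009 -0.170
outer loop
vertex -1.016 4.148 -2.334
vertex -0.922 3.771 -2.897
vertex -1.029 3.466 -2.294
endloop
endfacet
facet normal 0.186 0.407 0.894
outer loop
vertex -0.403 4.36 -2.118
vertex -0.709 3.83 -1.813
vertex -0.038 3.809 -1.943
endloop
endfacet
facet normal -0.467 -0.527 0.710
outer loop
vertex -0.709 3.83 -1.813
vertex -1.029 3.466 -2.294
vertex -0.426 3.256 -2.053
endloop
endfacet
facet normal -0.689 -0.590 -0.421
outer loop
vertex -1.029 3.466 -2.294
vertex -0.922 3.771 -2.897
vertex -0.557 3.22 -2.722
endloop
endfacet
facet normal -0.172 0.307 -0.936
outer loop
vertex -0.922 3.771 -2.897
vertex -0.534 4.324 -2.787
vertex -0.251 3.75 -3.027
endloop
endfacet
facet normal 0.370 0.921 -0.122
outer loop
vertex -0.534 4.324 -2.787
vertex -0.403 4.36 -2.118
vertex 0.069 4.114 -2.546
endloop
endfacet
facet normal 0.665 -0.564 0.489
outer loop
vertex 0.056 3.432 -2.506
vertex -0.038 3.809 -1.943
vertex -0.426 3.256 -2.053
endloop
endfacet
facet normal 0.331 -0.943 -0.014
outer loop
vertex 0.056 3.432 -2.506
vertex -0.426 3.256 -2.053
vertex -0.557 3.22 -2.722
endloop
endfacet
facet normal 0.443 -0.625 -0.643
outer loop
vertex 0.056 3.432 -2.506
vertex -0.557 3.22 -2.722
vertex -0.251 3.75 -3.027
endloop
endfacet
facet normal 0.848 -0.047 -0.528
outer loop
vertex 0.056 3.432 -2.506
vertex -0.251 3.75 -3.027
vertex 0.069 4.114 -2.546
endloop
endfacet
facet normal 0.985 -0.009 0.170
outer loop
vertex 0.056 3.432 -2.506
vertex 0.069 4.114 -2.546
vertex -0.038 3.809 -1.943
endloop
endfacet
facet normal 0.172 -0.307 0.936
outer loop
vertex -0.426 3.256 -2.053
vertex -0.038 3.809 -1.943
vertex -0.709 3.83 -1.813
endloop
endfacet
facet normal -0.370 -0.921 0.122
outer loop
vertex -0.557 3.22 -2.722
vertex -0.426 3.256 -2.053
vertex -1.029 3.466 -2.294
endloop
endfacet
facet normal -0.186 -0.407 -0.894
outer loop
vertex -0.251 3.75 -3.027
vertex -0.557 3.22 -2.722
vertex -0.922 3.771 -2.897
endloop
endfacet
facet normal 0.467 0.527 -0.710
outer loop
vertex 0.069 4.114 -2.546
vertex -0.251 3.75 -3.027
vertex -0.534 4.324 -2.787
endloop
endfacet
facet normal 0.689 0.590 0.421
outer loop
vertex -0.038 3.809 -1.943
vertex 0.069 4.114 -2.546
vertex -0.403 4.36 -2.118
endloop
endfacet

endsolid


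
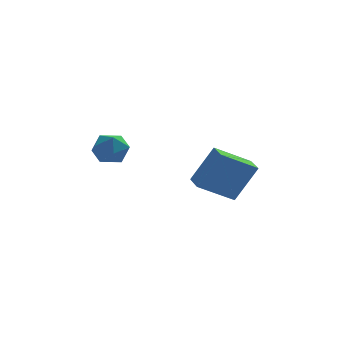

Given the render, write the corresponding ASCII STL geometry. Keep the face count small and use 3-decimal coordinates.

solid 
facet normal -0.847 -0.196 0.493
outer loop
vertex 2.173 -2.691 1.497
vertex 1.982 -1.792 1.527
vertex 1.347 -2.817 0.028
endloop
endfacet
facet normal 0.208 -0.978 -0.033
outer loop
vertex 2.678 -2.508 -0.747
vertex 2.173 -2.691 1.497
vertex 1.347 -2.817 0.028
endloop
endfacet
facet normal -0.847 -0.196 0.493
outer loop
vertex 1.347 -2.817 0.028
vertex 1.982 -1.792 1.527
vertex 1.156 -1.918 0.058
endloop
endfacet
facet normal -0.489 -0.075 -0.869
outer loop
vertex 1.156 -1.918 0.058
vertex 2.678 -2.508 -0.747
vertex 1.347 -2.817 0.028
endloop
endfacet
facet normal 0.489 0.075 0.869
outer loop
vertex 2.173 -2.691 1.497
vertex 3.313 -1.483 0.752
vertex 1.982 -1.792 1.527
endloop
endfacet
facet normal 0.208 -0.978 -0.033
outer loop
vertex 3.504 -2.382 0.722
vertex 2.173 -2.691 1.497
vertex 2.678 -2.508 -0.747
endloop
endfacet
facet normal 0.489 0.075 0.869
outer loop
vertex 3.504 -2.382 0.722
vertex 3.313 -1.483 0.752
vertex 2.173 -2.691 1.497
endloop
endfacet
facet normal -0.208 0.978 0.033
outer loop
vertex 1.982 -1.792 1.527
vertex 3.313 -1.483 0.752
vertex 1.156 -1.918 0.058
endloop
endfacet
facet normal -0.489 -0.075 -0.869
outer loop
vertex 2.487 -1.609 -0.717
vertex 2.678 -2.508 -0.747
vertex 1.156 -1.918 0.058
endloop
endfacet
facet normal -0.208 0.978 0.033
outer loop
vertex 1.156 -1.918 0.058
vertex 3.313 -1.483 0.752
vertex 2.487 -1.609 -0.717
endloop
endfacet
facet normal 0.847 0.196 -0.493
outer loop
vertex 2.487 -1.609 -0.717
vertex 3.504 -2.382 0.722
vertex 2.678 -2.508 -0.747
endloop
endfacet
facet normal 0.847 0.196 -0.493
outer loop
vertex 3.313 -1.483 0.752
vertex 3.504 -2.382 0.722
vertex 2.487 -1.609 -0.717
endloop
endfacet
facet normal -0.485 -0.246 0.839
outer loop
vertex -1.985 -3.448 2.712
vertex -2.152 -4.104 2.423
vertex -1.53 -4.019 2.807
endloop
endfacet
facet normal 0.052 0.204 0.977
outer loop
vertex -1.985 -3.448 2.712
vertex -1.53 -4.019 2.807
vertex -1.258 -3.352 2.653
endloop
endfacet
facet normal -0.057 0.799 0.598
outer loop
vertex -1.985 -3.448 2.712
vertex -1.258 -3.352 2.653
vertex -1.712 -3.026 2.174
endloop
endfacet
facet normal -0.660 0.716 0.227
outer loop
vertex -1.985 -3.448 2.712
vertex -1.712 -3.026 2.174
vertex -2.265 -3.491 2.032
endloop
endfacet
facet normal -0.924 0.070 0.376
outer loop
vertex -1.985 -3.448 2.712
vertex -2.265 -3.491 2.032
vertex -2.152 -4.104 2.423
endloop
endfacet
facet normal 0.657 -0.095 0.748
outer loop
vertex -1.258 -3.352 2.653
vertex -1.53 -4.019 2.807
vertex -0.975 -3.949 2.328
endloop
endfacet
facet normal -0.211 -0.825 0.524
outer loop
vertex -1.53 -4.019 2.807
vertex -2.152 -4.104 2.423
vertex -1.528 -4.414 2.186
endloop
endfacet
facet normal -0.922 -0.314 -0.226
outer loop
vertex -2.152 -4.104 2.423
vertex -2.265 -3.491 2.032
vertex -1.982 -4.088 1.707
endloop
endfacet
facet normal -0.496 0.732 -0.467
outer loop
vertex -2.265 -3.491 2.032
vertex -1.712 -3.026 2.174
vertex -1.71 -3.421 1.553
endloop
endfacet
facet normal 0.481 0.866 0.134
outer loop
vertex -1.712 -3.026 2.174
vertex -1.258 -3.352 2.653
vertex -1.088 -3.336 1.937
endloop
endfacet
facet normal 0.660 -0.716 -0.227
outer loop
vertex -1.255 -3.992 1.648
vertex -0.975 -3.949 2.328
vertex -1.528 -4.414 2.186
endloop
endfacet
facet normal 0.057 -0.799 -0.598
outer loop
vertex -1.255 -3.992 1.648
vertex -1.528 -4.414 2.186
vertex -1.982 -4.088 1.707
endloop
endfacet
facet normal -0.052 -0.204 -0.977
outer loop
vertex -1.255 -3.992 1.648
vertex -1.982 -4.088 1.707
vertex -1.71 -3.421 1.553
endloop
endfacet
facet normal 0.485 0.246 -0.839
outer loop
vertex -1.255 -3.992 1.648
vertex -1.71 -3.421 1.553
vertex -1.088 -3.336 1.937
endloop
endfacet
facet normal 0.924 -0.070 -0.376
outer loop
vertex -1.255 -3.992 1.648
vertex -1.088 -3.336 1.937
vertex -0.975 -3.949 2.328
endloop
endfacet
facet normal 0.496 -0.732 0.467
outer loop
vertex -1.528 -4.414 2.186
vertex -0.975 -3.949 2.328
vertex -1.53 -4.019 2.807
endloop
endfacet
facet normal -0.481 -0.866 -0.134
outer loop
vertex -1.982 -4.088 1.707
vertex -1.528 -4.414 2.186
vertex -2.152 -4.104 2.423
endloop
endfacet
facet normal -0.657 0.095 -0.748
outer loop
vertex -1.71 -3.421 1.553
vertex -1.982 -4.088 1.707
vertex -2.265 -3.491 2.032
endloop
endfacet
facet normal 0.211 0.825 -0.524
outer loop
vertex -1.088 -3.336 1.937
vertex -1.71 -3.421 1.553
vertex -1.712 -3.026 2.174
endloop
endfacet
facet normal 0.922 0.314 0.226
outer loop
vertex -0.975 -3.949 2.328
vertex -1.088 -3.336 1.937
vertex -1.258 -3.352 2.653
endloop
endfacet

endsolid


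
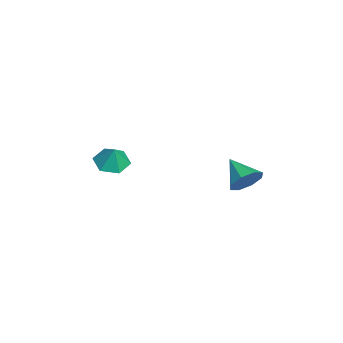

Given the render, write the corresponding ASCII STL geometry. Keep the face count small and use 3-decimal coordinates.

solid 
facet normal -0.384 -0.112 -0.917
outer loop
vertex -1.127 -2.446 -3.922
vertex -1.95 -2.81 -3.533
vertex -1.866 -1.846 -3.686
endloop
endfacet
facet normal 0.657 0.711 0.251
outer loop
vertex -1.127 -2.446 -3.922
vertex -1.866 -1.846 -3.686
vertex -1.47 -2.67 -2.387
endloop
endfacet
facet normal -0.384 -0.112 -0.916
outer loop
vertex -1.866 -1.846 -3.686
vertex -1.95 -2.81 -3.533
vertex -2.688 -2.21 -3.297
endloop
endfacet
facet normal -0.103 0.825 0.555
outer loop
vertex -1.866 -1.846 -3.686
vertex -2.688 -2.21 -3.297
vertex -1.47 -2.67 -2.387
endloop
endfacet
facet normal -0.384 -0.112 -0.916
outer loop
vertex -2.688 -2.21 -3.297
vertex -1.95 -2.81 -3.533
vertex -2.772 -3.174 -3.144
endloop
endfacet
facet normal -0.545 0.178 0.819
outer loop
vertex -2.688 -2.21 -3.297
vertex -2.772 -3.174 -3.144
vertex -1.47 -2.67 -2.387
endloop
endfacet
facet normal -0.384 -0.112 -0.916
outer loop
vertex -2.772 -3.174 -3.144
vertex -1.95 -2.81 -3.533
vertex -2.034 -3.774 -3.38
endloop
endfacet
facet normal -0.226 -0.585 0.779
outer loop
vertex -2.772 -3.174 -3.144
vertex -2.034 -3.774 -3.38
vertex -1.47 -2.67 -2.387
endloop
endfacet
facet normal -0.384 -0.112 -0.916
outer loop
vertex -2.034 -3.774 -3.38
vertex -1.95 -2.81 -3.533
vertex -1.212 -3.41 -3.769
endloop
endfacet
facet normal 0.534 -0.700 0.474
outer loop
vertex -2.034 -3.774 -3.38
vertex -1.212 -3.41 -3.769
vertex -1.47 -2.67 -2.387
endloop
endfacet
facet normal -0.384 -0.112 -0.917
outer loop
vertex -1.212 -3.41 -3.769
vertex -1.95 -2.81 -3.533
vertex -1.127 -2.446 -3.922
endloop
endfacet
facet normal 0.976 -0.053 0.210
outer loop
vertex -1.212 -3.41 -3.769
vertex -1.127 -2.446 -3.922
vertex -1.47 -2.67 -2.387
endloop
endfacet
facet normal 0.760 0.448 -0.470
outer loop
vertex 2.303 3.372 -2.113
vertex 1.705 3.684 -2.783
vertex 2.019 4.022 -1.953
endloop
endfacet
facet normal 0.106 -0.194 0.975
outer loop
vertex 2.303 3.372 -2.113
vertex 2.019 4.022 -1.953
vertex 0.435 2.936 -1.997
endloop
endfacet
facet normal 0.761 0.448 -0.470
outer loop
vertex 2.019 4.022 -1.953
vertex 1.705 3.684 -2.783
vertex 1.552 4.474 -2.278
endloop
endfacet
facet normal -0.272 0.361 0.892
outer loop
vertex 2.019 4.022 -1.953
vertex 1.552 4.474 -2.278
vertex 0.435 2.936 -1.997
endloop
endfacet
facet normal 0.760 0.448 -0.471
outer loop
vertex 1.552 4.474 -2.278
vertex 1.705 3.684 -2.783
vertex 1.174 4.463 -2.899
endloop
endfacet
facet normal -0.699 0.583 0.415
outer loop
vertex 1.552 4.474 -2.278
vertex 1.174 4.463 -2.899
vertex 0.435 2.936 -1.997
endloop
endfacet
facet normal 0.761 0.448 -0.470
outer loop
vertex 1.174 4.463 -2.899
vertex 1.705 3.684 -2.783
vertex 1.108 3.996 -3.452
endloop
endfacet
facet normal -0.923 0.341 -0.178
outer loop
vertex 1.174 4.463 -2.899
vertex 1.108 3.996 -3.452
vertex 0.435 2.936 -1.997
endloop
endfacet
facet normal 0.761 0.447 -0.470
outer loop
vertex 1.108 3.996 -3.452
vertex 1.705 3.684 -2.783
vertex 1.391 3.345 -3.613
endloop
endfacet
facet normal -0.814 -0.221 -0.537
outer loop
vertex 1.108 3.996 -3.452
vertex 1.391 3.345 -3.613
vertex 0.435 2.936 -1.997
endloop
endfacet
facet normal 0.761 0.447 -0.470
outer loop
vertex 1.391 3.345 -3.613
vertex 1.705 3.684 -2.783
vertex 1.858 2.893 -3.287
endloop
endfacet
facet normal -0.435 -0.777 -0.454
outer loop
vertex 1.391 3.345 -3.613
vertex 1.858 2.893 -3.287
vertex 0.435 2.936 -1.997
endloop
endfacet
facet normal 0.761 0.447 -0.471
outer loop
vertex 1.858 2.893 -3.287
vertex 1.705 3.684 -2.783
vertex 2.236 2.904 -2.666
endloop
endfacet
facet normal -0.009 -1.000 0.023
outer loop
vertex 1.858 2.893 -3.287
vertex 2.236 2.904 -2.666
vertex 0.435 2.936 -1.997
endloop
endfacet
facet normal 0.761 0.447 -0.471
outer loop
vertex 2.236 2.904 -2.666
vertex 1.705 3.684 -2.783
vertex 2.303 3.372 -2.113
endloop
endfacet
facet normal 0.215 -0.758 0.616
outer loop
vertex 2.236 2.904 -2.666
vertex 2.303 3.372 -2.113
vertex 0.435 2.936 -1.997
endloop
endfacet

endsolid


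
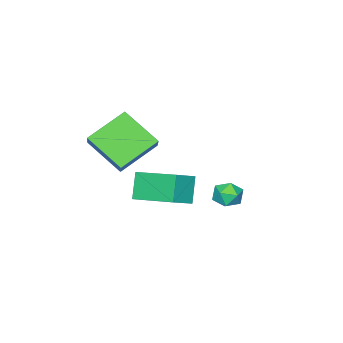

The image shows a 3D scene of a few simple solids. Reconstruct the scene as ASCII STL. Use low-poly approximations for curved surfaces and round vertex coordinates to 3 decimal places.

solid 
facet normal -0.460 -0.291 0.839
outer loop
vertex 3.96 -1.934 1.948
vertex 3.755 0.149 2.557
vertex 2.865 -1.873 1.369
endloop
endfacet
facet normal 0.094 -0.956 -0.279
outer loop
vertex 3.505 -1.469 0.203
vertex 3.96 -1.934 1.948
vertex 2.865 -1.873 1.369
endloop
endfacet
facet normal -0.460 -0.291 0.839
outer loop
vertex 2.865 -1.873 1.369
vertex 3.755 0.149 2.557
vertex 2.66 0.21 1.978
endloop
endfacet
facet normal -0.883 0.050 -0.467
outer loop
vertex 2.66 0.21 1.978
vertex 3.505 -1.469 0.203
vertex 2.865 -1.873 1.369
endloop
endfacet
facet normal 0.883 -0.050 0.467
outer loop
vertex 3.96 -1.934 1.948
vertex 4.395 0.553 1.391
vertex 3.755 0.149 2.557
endloop
endfacet
facet normal 0.094 -0.956 -0.279
outer loop
vertex 4.6 -1.53 0.782
vertex 3.96 -1.934 1.948
vertex 3.505 -1.469 0.203
endloop
endfacet
facet normal 0.883 -0.050 0.467
outer loop
vertex 4.6 -1.53 0.782
vertex 4.395 0.553 1.391
vertex 3.96 -1.934 1.948
endloop
endfacet
facet normal -0.094 0.956 0.279
outer loop
vertex 3.755 0.149 2.557
vertex 4.395 0.553 1.391
vertex 2.66 0.21 1.978
endloop
endfacet
facet normal -0.883 0.050 -0.467
outer loop
vertex 3.3 0.614 0.812
vertex 3.505 -1.469 0.203
vertex 2.66 0.21 1.978
endloop
endfacet
facet normal -0.094 0.956 0.279
outer loop
vertex 2.66 0.21 1.978
vertex 4.395 0.553 1.391
vertex 3.3 0.614 0.812
endloop
endfacet
facet normal 0.460 0.291 -0.839
outer loop
vertex 3.3 0.614 0.812
vertex 4.6 -1.53 0.782
vertex 3.505 -1.469 0.203
endloop
endfacet
facet normal 0.460 0.291 -0.839
outer loop
vertex 4.395 0.553 1.391
vertex 4.6 -1.53 0.782
vertex 3.3 0.614 0.812
endloop
endfacet
facet normal -0.544 -0.544 -0.639
outer loop
vertex 3.795 -4.873 2.48
vertex 2.057 -4.359 3.521
vertex 3.556 -3.189 1.248
endloop
endfacet
facet normal 0.831 -0.246 -0.498
outer loop
vertex 4.383 -2.361 2.219
vertex 3.795 -4.873 2.48
vertex 3.556 -3.189 1.248
endloop
endfacet
facet normal -0.544 -0.544 -0.639
outer loop
vertex 3.556 -3.189 1.248
vertex 2.057 -4.359 3.521
vertex 1.818 -2.674 2.289
endloop
endfacet
facet normal -0.114 0.802 -0.587
outer loop
vertex 1.818 -2.674 2.289
vertex 4.383 -2.361 2.219
vertex 3.556 -3.189 1.248
endloop
endfacet
facet normal 0.114 -0.802 0.587
outer loop
vertex 3.795 -4.873 2.48
vertex 2.884 -3.531 4.492
vertex 2.057 -4.359 3.521
endloop
endfacet
facet normal 0.831 -0.246 -0.498
outer loop
vertex 4.622 -4.046 3.451
vertex 3.795 -4.873 2.48
vertex 4.383 -2.361 2.219
endloop
endfacet
facet normal 0.114 -0.802 0.586
outer loop
vertex 4.622 -4.046 3.451
vertex 2.884 -3.531 4.492
vertex 3.795 -4.873 2.48
endloop
endfacet
facet normal -0.831 0.246 0.498
outer loop
vertex 2.057 -4.359 3.521
vertex 2.884 -3.531 4.492
vertex 1.818 -2.674 2.289
endloop
endfacet
facet normal -0.114 0.802 -0.586
outer loop
vertex 2.645 -1.847 3.26
vertex 4.383 -2.361 2.219
vertex 1.818 -2.674 2.289
endloop
endfacet
facet normal -0.831 0.246 0.498
outer loop
vertex 1.818 -2.674 2.289
vertex 2.884 -3.531 4.492
vertex 2.645 -1.847 3.26
endloop
endfacet
facet normal 0.544 0.544 0.639
outer loop
vertex 2.645 -1.847 3.26
vertex 4.622 -4.046 3.451
vertex 4.383 -2.361 2.219
endloop
endfacet
facet normal 0.544 0.544 0.639
outer loop
vertex 2.884 -3.531 4.492
vertex 4.622 -4.046 3.451
vertex 2.645 -1.847 3.26
endloop
endfacet
facet normal -0.329 0.635 0.699
outer loop
vertex -2.125 -1.183 -1.71
vertex -1.642 -1.504 -1.191
vertex -1.404 -0.903 -1.625
endloop
endfacet
facet normal -0.367 0.929 0.050
outer loop
vertex -2.125 -1.183 -1.71
vertex -1.404 -0.903 -1.625
vertex -1.708 -0.985 -2.337
endloop
endfacet
facet normal -0.780 0.514 -0.357
outer loop
vertex -2.125 -1.183 -1.71
vertex -1.708 -0.985 -2.337
vertex -2.134 -1.636 -2.343
endloop
endfacet
facet normal -0.998 -0.037 0.041
outer loop
vertex -2.125 -1.183 -1.71
vertex -2.134 -1.636 -2.343
vertex -2.093 -1.956 -1.635
endloop
endfacet
facet normal -0.720 0.037 0.693
outer loop
vertex -2.125 -1.183 -1.71
vertex -2.093 -1.956 -1.635
vertex -1.642 -1.504 -1.191
endloop
endfacet
facet normal 0.291 0.929 -0.231
outer loop
vertex -1.708 -0.985 -2.337
vertex -1.404 -0.903 -1.625
vertex -0.967 -1.184 -2.205
endloop
endfacet
facet normal 0.350 0.453 0.820
outer loop
vertex -1.404 -0.903 -1.625
vertex -1.642 -1.504 -1.191
vertex -0.926 -1.504 -1.497
endloop
endfacet
facet normal -0.282 -0.514 0.810
outer loop
vertex -1.642 -1.504 -1.191
vertex -2.093 -1.956 -1.635
vertex -1.352 -2.155 -1.503
endloop
endfacet
facet normal -0.733 -0.635 -0.245
outer loop
vertex -2.093 -1.956 -1.635
vertex -2.134 -1.636 -2.343
vertex -1.656 -2.237 -2.215
endloop
endfacet
facet normal -0.380 0.257 -0.889
outer loop
vertex -2.134 -1.636 -2.343
vertex -1.708 -0.985 -2.337
vertex -1.418 -1.636 -2.649
endloop
endfacet
facet normal 0.998 0.037 -0.041
outer loop
vertex -0.935 -1.957 -2.13
vertex -0.967 -1.184 -2.205
vertex -0.926 -1.504 -1.497
endloop
endfacet
facet normal 0.780 -0.514 0.357
outer loop
vertex -0.935 -1.957 -2.13
vertex -0.926 -1.504 -1.497
vertex -1.352 -2.155 -1.503
endloop
endfacet
facet normal 0.367 -0.929 -0.050
outer loop
vertex -0.935 -1.957 -2.13
vertex -1.352 -2.155 -1.503
vertex -1.656 -2.237 -2.215
endloop
endfacet
facet normal 0.329 -0.635 -0.699
outer loop
vertex -0.935 -1.957 -2.13
vertex -1.656 -2.237 -2.215
vertex -1.418 -1.636 -2.649
endloop
endfacet
facet normal 0.720 -0.037 -0.693
outer loop
vertex -0.935 -1.957 -2.13
vertex -1.418 -1.636 -2.649
vertex -0.967 -1.184 -2.205
endloop
endfacet
facet normal 0.733 0.635 0.245
outer loop
vertex -0.926 -1.504 -1.497
vertex -0.967 -1.184 -2.205
vertex -1.404 -0.903 -1.625
endloop
endfacet
facet normal 0.380 -0.257 0.889
outer loop
vertex -1.352 -2.155 -1.503
vertex -0.926 -1.504 -1.497
vertex -1.642 -1.504 -1.191
endloop
endfacet
facet normal -0.291 -0.929 0.231
outer loop
vertex -1.656 -2.237 -2.215
vertex -1.352 -2.155 -1.503
vertex -2.093 -1.956 -1.635
endloop
endfacet
facet normal -0.350 -0.453 -0.820
outer loop
vertex -1.418 -1.636 -2.649
vertex -1.656 -2.237 -2.215
vertex -2.134 -1.636 -2.343
endloop
endfacet
facet normal 0.282 0.514 -0.810
outer loop
vertex -0.967 -1.184 -2.205
vertex -1.418 -1.636 -2.649
vertex -1.708 -0.985 -2.337
endloop
endfacet

endsolid


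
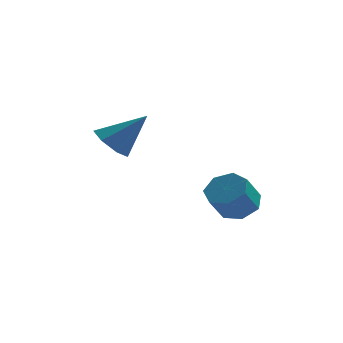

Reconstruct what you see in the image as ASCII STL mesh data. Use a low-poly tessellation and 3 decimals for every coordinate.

solid 
facet normal -0.705 -0.057 -0.707
outer loop
vertex -1.265 2.094 0.306
vertex -1.81 1.616 0.888
vertex -1.76 2.536 0.764
endloop
endfacet
facet normal 0.607 0.788 -0.104
outer loop
vertex -1.265 2.094 0.306
vertex -1.76 2.536 0.764
vertex -0.45 1.724 2.252
endloop
endfacet
facet normal -0.705 -0.057 -0.707
outer loop
vertex -1.76 2.536 0.764
vertex -1.81 1.616 0.888
vertex -2.293 2.285 1.316
endloop
endfacet
facet normal 0.044 0.893 0.448
outer loop
vertex -1.76 2.536 0.764
vertex -2.293 2.285 1.316
vertex -0.45 1.724 2.252
endloop
endfacet
facet normal -0.704 -0.056 -0.708
outer loop
vertex -2.293 2.285 1.316
vertex -1.81 1.616 0.888
vertex -2.463 1.53 1.545
endloop
endfacet
facet normal -0.341 0.342 0.876
outer loop
vertex -2.293 2.285 1.316
vertex -2.463 1.53 1.545
vertex -0.45 1.724 2.252
endloop
endfacet
facet normal -0.704 -0.056 -0.708
outer loop
vertex -2.463 1.53 1.545
vertex -1.81 1.616 0.888
vertex -2.141 0.839 1.279
endloop
endfacet
facet normal -0.257 -0.449 0.856
outer loop
vertex -2.463 1.53 1.545
vertex -2.141 0.839 1.279
vertex -0.45 1.724 2.252
endloop
endfacet
facet normal -0.705 -0.055 -0.707
outer loop
vertex -2.141 0.839 1.279
vertex -1.81 1.616 0.888
vertex -1.57 0.733 0.718
endloop
endfacet
facet normal 0.232 -0.885 0.403
outer loop
vertex -2.141 0.839 1.279
vertex -1.57 0.733 0.718
vertex -0.45 1.724 2.252
endloop
endfacet
facet normal -0.705 -0.056 -0.707
outer loop
vertex -1.57 0.733 0.718
vertex -1.81 1.616 0.888
vertex -1.18 1.292 0.285
endloop
endfacet
facet normal 0.757 -0.638 -0.141
outer loop
vertex -1.57 0.733 0.718
vertex -1.18 1.292 0.285
vertex -0.45 1.724 2.252
endloop
endfacet
facet normal -0.705 -0.056 -0.707
outer loop
vertex -1.18 1.292 0.285
vertex -1.81 1.616 0.888
vertex -1.265 2.094 0.306
endloop
endfacet
facet normal 0.924 0.108 -0.367
outer loop
vertex -1.18 1.292 0.285
vertex -1.265 2.094 0.306
vertex -0.45 1.724 2.252
endloop
endfacet
facet normal 0.396 0.496 -0.773
outer loop
vertex 3.732 -0.607 -0.988
vertex 2.955 -0.657 -1.418
vertex 3.242 -0.023 -0.864
endloop
endfacet
facet normal 0.664 0.427 0.613
outer loop
vertex 3.732 -0.607 -0.988
vertex 3.242 -0.023 -0.864
vertex 3.203 -1.272 0.048
endloop
endfacet
facet normal 0.664 0.427 0.613
outer loop
vertex 3.203 -1.272 0.048
vertex 3.242 -0.023 -0.864
vertex 2.713 -0.688 0.172
endloop
endfacet
facet normal -0.395 -0.496 0.773
outer loop
vertex 3.203 -1.272 0.048
vertex 2.713 -0.688 0.172
vertex 2.425 -1.323 -0.382
endloop
endfacet
facet normal 0.395 0.497 -0.773
outer loop
vertex 3.242 -0.023 -0.864
vertex 2.955 -0.657 -1.418
vertex 2.535 0.083 -1.157
endloop
endfacet
facet normal -0.082 0.857 0.508
outer loop
vertex 3.242 -0.023 -0.864
vertex 2.535 0.083 -1.157
vertex 2.713 -0.688 0.172
endloop
endfacet
facet normal -0.082 0.857 0.508
outer loop
vertex 2.713 -0.688 0.172
vertex 2.535 0.083 -1.157
vertex 2.006 -0.582 -0.121
endloop
endfacet
facet normal -0.395 -0.496 0.774
outer loop
vertex 2.713 -0.688 0.172
vertex 2.006 -0.582 -0.121
vertex 2.425 -1.323 -0.382
endloop
endfacet
facet normal 0.394 0.496 -0.774
outer loop
vertex 2.535 0.083 -1.157
vertex 2.955 -0.657 -1.418
vertex 2.144 -0.369 -1.646
endloop
endfacet
facet normal -0.767 0.642 0.020
outer loop
vertex 2.535 0.083 -1.157
vertex 2.144 -0.369 -1.646
vertex 2.006 -0.582 -0.121
endloop
endfacet
facet normal -0.767 0.642 0.020
outer loop
vertex 2.006 -0.582 -0.121
vertex 2.144 -0.369 -1.646
vertex 1.615 -1.034 -0.61
endloop
endfacet
facet normal -0.395 -0.496 0.774
outer loop
vertex 2.006 -0.582 -0.121
vertex 1.615 -1.034 -0.61
vertex 2.425 -1.323 -0.382
endloop
endfacet
facet normal 0.394 0.497 -0.773
outer loop
vertex 2.144 -0.369 -1.646
vertex 2.955 -0.657 -1.418
vertex 2.363 -1.037 -1.964
endloop
endfacet
facet normal -0.874 -0.057 -0.483
outer loop
vertex 2.144 -0.369 -1.646
vertex 2.363 -1.037 -1.964
vertex 1.615 -1.034 -0.61
endloop
endfacet
facet normal -0.874 -0.057 -0.483
outer loop
vertex 1.615 -1.034 -0.61
vertex 2.363 -1.037 -1.964
vertex 1.834 -1.703 -0.928
endloop
endfacet
facet normal -0.395 -0.497 0.773
outer loop
vertex 1.615 -1.034 -0.61
vertex 1.834 -1.703 -0.928
vertex 2.425 -1.323 -0.382
endloop
endfacet
facet normal 0.395 0.496 -0.773
outer loop
vertex 2.363 -1.037 -1.964
vertex 2.955 -0.657 -1.418
vertex 3.028 -1.42 -1.87
endloop
endfacet
facet normal -0.322 -0.713 -0.623
outer loop
vertex 2.363 -1.037 -1.964
vertex 3.028 -1.42 -1.87
vertex 1.834 -1.703 -0.928
endloop
endfacet
facet normal -0.322 -0.713 -0.623
outer loop
vertex 1.834 -1.703 -0.928
vertex 3.028 -1.42 -1.87
vertex 2.499 -2.085 -0.835
endloop
endfacet
facet normal -0.394 -0.498 0.773
outer loop
vertex 1.834 -1.703 -0.928
vertex 2.499 -2.085 -0.835
vertex 2.425 -1.323 -0.382
endloop
endfacet
facet normal 0.395 0.496 -0.773
outer loop
vertex 3.028 -1.42 -1.87
vertex 2.955 -0.657 -1.418
vertex 3.637 -1.229 -1.436
endloop
endfacet
facet normal 0.470 -0.832 -0.294
outer loop
vertex 3.028 -1.42 -1.87
vertex 3.637 -1.229 -1.436
vertex 2.499 -2.085 -0.835
endloop
endfacet
facet normal 0.471 -0.832 -0.294
outer loop
vertex 2.499 -2.085 -0.835
vertex 3.637 -1.229 -1.436
vertex 3.108 -1.894 -0.4
endloop
endfacet
facet normal -0.396 -0.497 0.772
outer loop
vertex 2.499 -2.085 -0.835
vertex 3.108 -1.894 -0.4
vertex 2.425 -1.323 -0.382
endloop
endfacet
facet normal 0.396 0.496 -0.773
outer loop
vertex 3.637 -1.229 -1.436
vertex 2.955 -0.657 -1.418
vertex 3.732 -0.607 -0.988
endloop
endfacet
facet normal 0.910 -0.324 0.257
outer loop
vertex 3.637 -1.229 -1.436
vertex 3.732 -0.607 -0.988
vertex 3.108 -1.894 -0.4
endloop
endfacet
facet normal 0.910 -0.324 0.257
outer loop
vertex 3.108 -1.894 -0.4
vertex 3.732 -0.607 -0.988
vertex 3.203 -1.272 0.048
endloop
endfacet
facet normal -0.395 -0.497 0.773
outer loop
vertex 3.108 -1.894 -0.4
vertex 3.203 -1.272 0.048
vertex 2.425 -1.323 -0.382
endloop
endfacet

endsolid
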